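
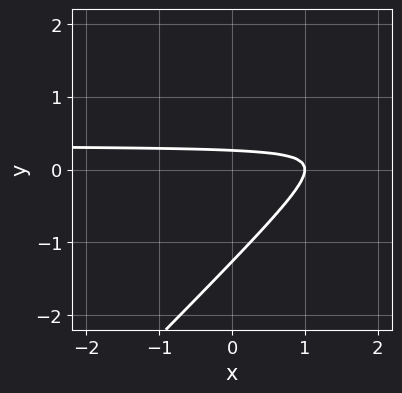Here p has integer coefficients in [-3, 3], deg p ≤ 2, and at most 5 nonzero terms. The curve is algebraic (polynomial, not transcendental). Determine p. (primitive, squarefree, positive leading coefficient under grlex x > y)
3*x*y - 3*y^2 - x - 3*y + 1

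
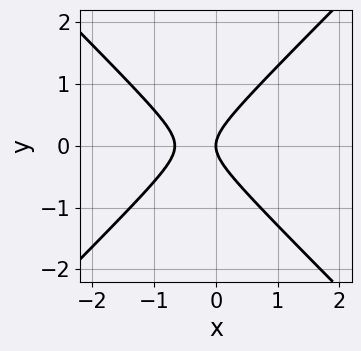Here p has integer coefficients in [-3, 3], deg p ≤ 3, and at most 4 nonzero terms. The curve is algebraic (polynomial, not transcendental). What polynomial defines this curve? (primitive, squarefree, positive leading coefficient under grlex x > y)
1. Degree: no degree-1 curve has this shape, so deg p = 2.
2. Symmetries: the y ↦ −y reflection is a symmetry, so y appears only in even powers.
3. Reading off the gridlines: one y-axis crossing is at y = 0; it meets the x-axis at x = 0 (among the integer gridlines).
4. These observations pin down the coefficients.

3*x^2 - 3*y^2 + 2*x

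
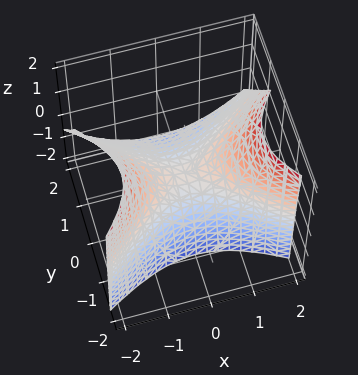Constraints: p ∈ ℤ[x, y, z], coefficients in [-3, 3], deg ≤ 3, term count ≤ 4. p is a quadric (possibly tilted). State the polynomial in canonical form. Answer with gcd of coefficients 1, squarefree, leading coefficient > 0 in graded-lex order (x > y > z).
2*x^2 - 3*y^2 - 2*y*z - 3*z

(a) deg p = 2. A generic line meets the surface in up to 2 points.
(b) From the axis intercepts and sections: it meets the x-axis at x = 0 (among the integer gridlines); it crosses the y-axis at the gridline y = 0.
(c) The integer polynomial consistent with all of this is the stated p.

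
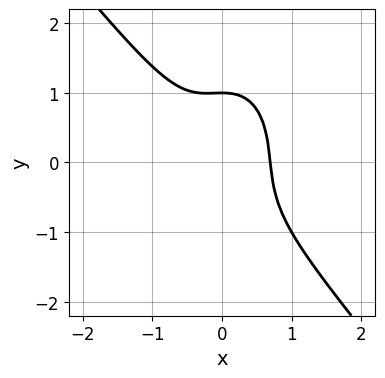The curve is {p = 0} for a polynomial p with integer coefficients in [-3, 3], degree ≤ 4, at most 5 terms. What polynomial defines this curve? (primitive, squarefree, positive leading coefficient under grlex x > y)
First, the degree is 3 — a generic line meets the curve in up to 3 points.
Then, checking where it meets the axes: it meets the y-axis at y = 1 (among the integer gridlines).
Finally, putting this together gives p.

3*x^3 + x^2*y + y^3 - 1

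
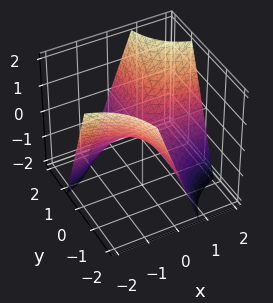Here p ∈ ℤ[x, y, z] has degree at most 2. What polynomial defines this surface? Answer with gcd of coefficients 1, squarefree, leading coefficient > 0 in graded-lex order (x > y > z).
4*x*y - 3*z

1. Degree: the shape is more complex than any degree-1 surface, so deg p = 2.
2. Observable constraints: the visible x-axis segment lies entirely on the surface; the visible y-axis segment lies entirely on the surface; it meets the z-axis at z = 0 (among the integer gridlines).
3. Solving for integer coefficients yields p as stated.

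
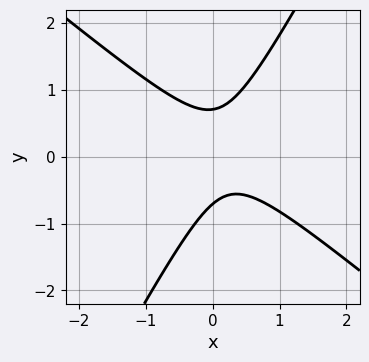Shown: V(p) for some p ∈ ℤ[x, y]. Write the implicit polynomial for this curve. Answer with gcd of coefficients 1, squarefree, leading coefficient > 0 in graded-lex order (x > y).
First, degree: no degree-1 curve has this shape, so deg p = 2.
Then, from the visible intercepts: the curve avoids every integer x-axis point in the box.
Finally, assembling these constraints gives the stated polynomial.

3*x^2 + 2*x*y - 2*y^2 - x + 1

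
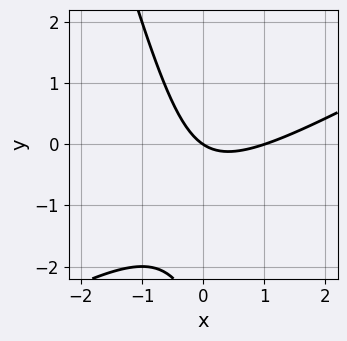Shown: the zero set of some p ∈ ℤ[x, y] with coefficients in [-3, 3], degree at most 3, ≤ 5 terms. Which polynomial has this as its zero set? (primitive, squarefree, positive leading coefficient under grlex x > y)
2*x^2 - 3*x*y - y^2 - 2*x - 3*y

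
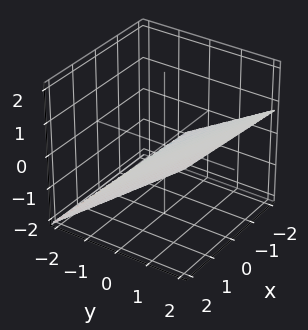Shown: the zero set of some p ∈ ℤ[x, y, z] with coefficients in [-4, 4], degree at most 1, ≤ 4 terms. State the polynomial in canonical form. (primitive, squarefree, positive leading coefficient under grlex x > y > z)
x + 3*y - 3*z - 2

First, deg p = 1. Every cross-section is a straight line — this is a plane.
Then, observable constraints: it crosses the x-axis at the gridline x = 2.
Finally, putting this together gives p.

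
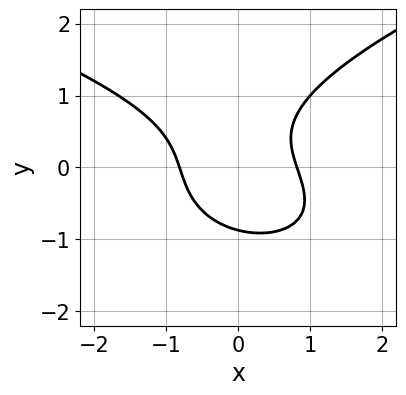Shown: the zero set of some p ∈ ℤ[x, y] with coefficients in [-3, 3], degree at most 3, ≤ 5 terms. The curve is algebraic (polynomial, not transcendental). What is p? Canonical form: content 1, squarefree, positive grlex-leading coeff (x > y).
1. The degree is 3 — a generic line meets the curve in up to 3 points.
2. The integer polynomial consistent with all of this is the stated p.

3*y^3 - 3*x^2 - 2*x*y + 2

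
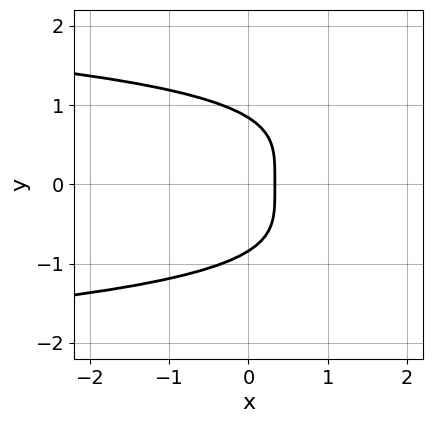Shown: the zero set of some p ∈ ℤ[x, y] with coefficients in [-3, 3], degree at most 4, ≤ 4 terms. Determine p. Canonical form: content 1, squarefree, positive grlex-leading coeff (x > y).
The degree is 4 — no degree-3 curve has this shape.
Symmetries: mirror symmetry y ↦ −y ⇒ only even powers of y.
These observations pin down the coefficients.

2*y^4 + 3*x - 1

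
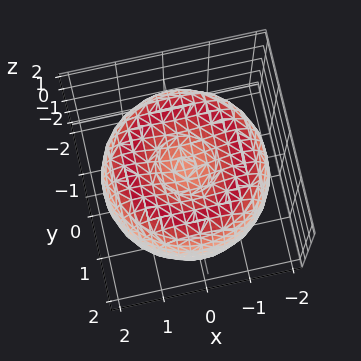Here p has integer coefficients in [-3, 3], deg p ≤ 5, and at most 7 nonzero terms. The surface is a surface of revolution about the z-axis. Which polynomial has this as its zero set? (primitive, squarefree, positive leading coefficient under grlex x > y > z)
x^4 + 2*x^2*y^2 + y^4 - 3*x^2 - 3*y^2 + 2*z^2 - 1

1. deg p = 4. A generic line meets the surface in up to 4 points.
2. Symmetry: the z-axis is an axis of rotation, so x and y enter only as x² + y².
3. From the axis intercepts and sections: a circular section at z = 0 has radius between 1 and 2.
4. Matching integer coefficients to the picture gives p.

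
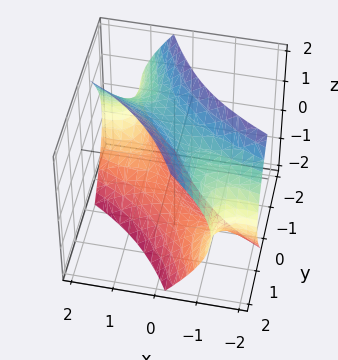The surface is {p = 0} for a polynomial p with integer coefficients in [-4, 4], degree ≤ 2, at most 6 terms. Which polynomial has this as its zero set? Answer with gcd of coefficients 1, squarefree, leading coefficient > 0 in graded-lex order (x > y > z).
1. deg p = 2.
2. Checking where it meets the axes: the surface avoids every integer y-axis point in the box; it misses every integer gridline on the x-axis.
3. Fitting integer coefficients to these (and the overall shape) gives p.

x^2 + 3*x*y + y^2 - z^2 + 2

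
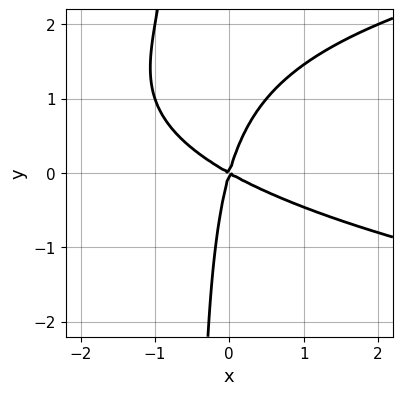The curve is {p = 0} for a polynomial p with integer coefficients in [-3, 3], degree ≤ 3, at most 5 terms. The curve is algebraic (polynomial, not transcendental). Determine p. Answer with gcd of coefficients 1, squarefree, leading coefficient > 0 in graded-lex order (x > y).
2*x*y^2 - 2*x^2 - 3*x*y + y^2

1. deg p = 3.
2. From the visible intercepts: one y-axis crossing is at y = 0; it crosses the x-axis at the gridline x = 0.
3. The integer polynomial consistent with all of this is the stated p.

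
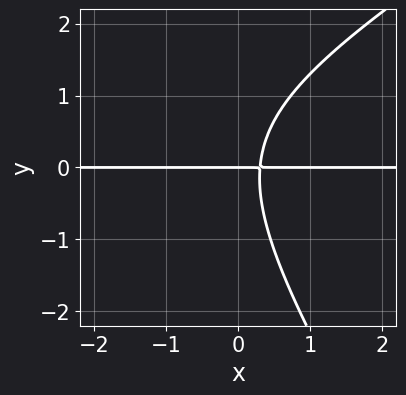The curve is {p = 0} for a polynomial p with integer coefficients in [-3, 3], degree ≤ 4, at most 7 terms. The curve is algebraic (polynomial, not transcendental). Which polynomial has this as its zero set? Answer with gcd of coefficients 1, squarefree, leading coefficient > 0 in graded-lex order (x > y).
The degree is 3 — no degree-2 curve has this shape.
Checking where it meets the axes: every point of the x-axis in the box is on the curve; it crosses the y-axis at the gridline y = 0.
Together with the visible shape, these determine p as stated.

x^2*y - x*y^2 - y^3 + 3*x*y - y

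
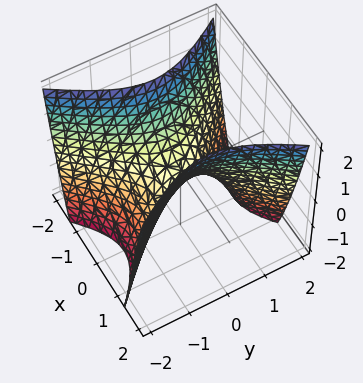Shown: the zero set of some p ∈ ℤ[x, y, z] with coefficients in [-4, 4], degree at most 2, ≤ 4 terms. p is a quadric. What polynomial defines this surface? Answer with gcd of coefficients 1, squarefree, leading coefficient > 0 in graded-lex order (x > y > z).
(a) Degree: a saddle surface; a quadric, so deg p = 2.
(b) Symmetries: it's symmetric under x → −x, forcing even powers of x; mirror symmetry y ↦ −y ⇒ only even powers of y.
(c) Reading off the gridlines: it crosses the x-axis at the gridline x = 0; one z-axis crossing is at z = 0; it meets the y-axis at y = 0 (among the integer gridlines).
(d) Assembling these constraints gives the stated polynomial.

3*x^2 - 2*y^2 - 2*z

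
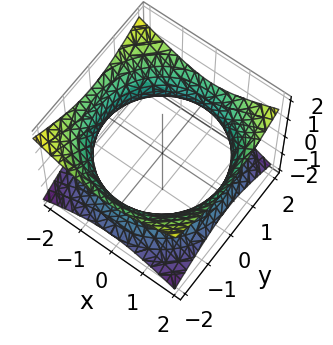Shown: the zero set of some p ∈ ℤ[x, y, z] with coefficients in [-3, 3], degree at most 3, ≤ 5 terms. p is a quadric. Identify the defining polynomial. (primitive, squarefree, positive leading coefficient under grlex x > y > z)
deg p = 2.
Symmetries: the z ↦ −z reflection is a symmetry, so z appears only in even powers; every cross-section ⟂ z is a circle, so x, y appear only via x² + y².
Checking where it meets the axes: no z-intercept at any integer in the box; a circular section at z = 0 has radius between 1 and 2.
These observations pin down the coefficients.

x^2 + y^2 - 2*z^2 - 3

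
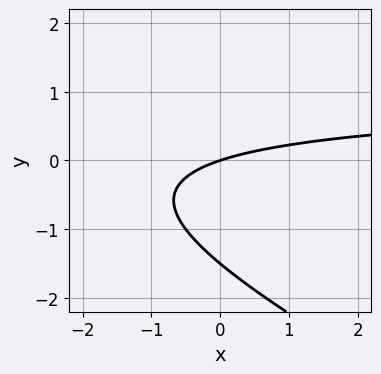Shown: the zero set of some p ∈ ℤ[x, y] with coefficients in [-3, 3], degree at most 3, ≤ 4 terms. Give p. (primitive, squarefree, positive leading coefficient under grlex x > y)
x*y + 2*y^2 - x + 3*y

deg p = 2.
From the axis intercepts and sections: it meets the y-axis at y = 0 (among the integer gridlines); one x-axis crossing is at x = 0.
Putting this together gives p.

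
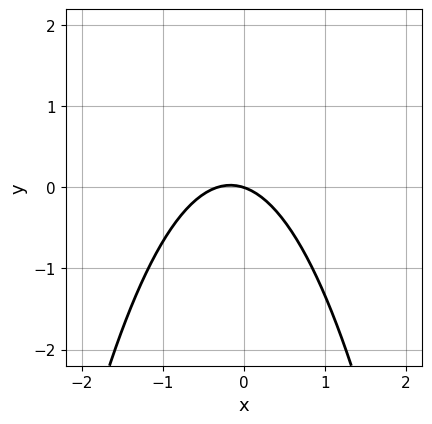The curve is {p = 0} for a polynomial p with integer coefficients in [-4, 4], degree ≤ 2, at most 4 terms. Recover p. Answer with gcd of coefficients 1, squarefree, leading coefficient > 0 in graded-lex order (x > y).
3*x^2 + x + 3*y

(a) Degree: a generic line meets the curve in up to 2 points, so deg p = 2.
(b) Against the integer gridlines: it crosses the y-axis at the gridline y = 0; it crosses the x-axis at the gridline x = 0.
(c) Matching integer coefficients to the picture gives p.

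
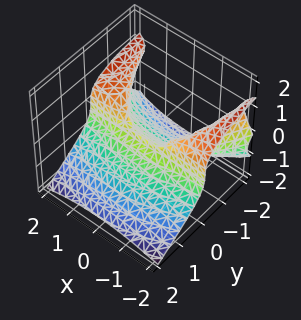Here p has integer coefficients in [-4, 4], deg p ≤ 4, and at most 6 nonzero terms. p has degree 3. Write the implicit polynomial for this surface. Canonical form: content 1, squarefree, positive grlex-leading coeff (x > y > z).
x^2*y - y^2*z + 3*z^3 + 2*y^2

First, the degree is 3 — the shape is more complex than any degree-2 surface.
Then, from the axis intercepts and sections: one y-axis crossing is at y = 0; the visible x-axis segment lies entirely on the surface.
Finally, fitting integer coefficients to these (and the overall shape) gives p.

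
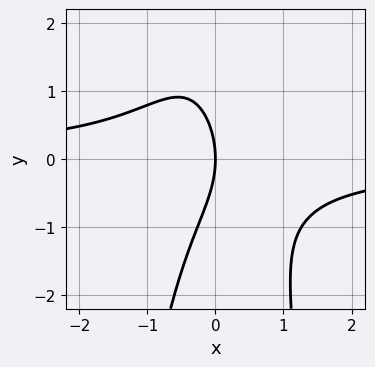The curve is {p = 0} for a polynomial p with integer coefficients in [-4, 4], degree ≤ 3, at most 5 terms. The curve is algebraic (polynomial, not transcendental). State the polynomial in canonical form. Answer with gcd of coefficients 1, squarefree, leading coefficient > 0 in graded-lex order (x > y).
1. Degree: no degree-2 curve has this shape, so deg p = 3.
2. From the visible intercepts: it meets the y-axis at y = 0 (among the integer gridlines); it crosses the x-axis at the gridline x = 0.
3. Assembling these constraints gives the stated polynomial.

3*x^2*y + y^2 + 3*x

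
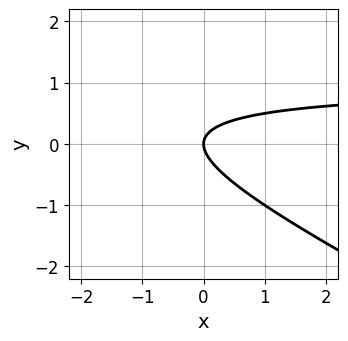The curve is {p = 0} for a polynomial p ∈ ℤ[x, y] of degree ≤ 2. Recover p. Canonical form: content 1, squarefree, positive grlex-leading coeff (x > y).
x*y + 2*y^2 - x

First, the degree is 2 — a generic line meets the curve in up to 2 points.
Then, from the visible intercepts: it meets the x-axis at x = 0 (among the integer gridlines); one y-axis crossing is at y = 0.
Finally, solving for integer coefficients yields p as stated.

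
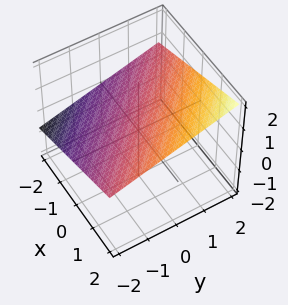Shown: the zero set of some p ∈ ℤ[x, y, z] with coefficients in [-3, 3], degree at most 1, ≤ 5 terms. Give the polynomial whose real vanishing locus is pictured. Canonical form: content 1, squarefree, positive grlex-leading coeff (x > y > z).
(a) Degree: the surface is flat (a plane), so deg p = 1.
(b) Reading off the gridlines: it meets the x-axis at x = -2 (among the integer gridlines); it crosses the y-axis at the gridline y = -2.
(c) Matching integer coefficients to the picture gives p.

x + y - 3*z + 2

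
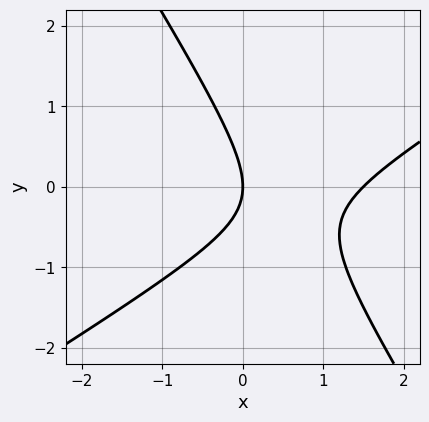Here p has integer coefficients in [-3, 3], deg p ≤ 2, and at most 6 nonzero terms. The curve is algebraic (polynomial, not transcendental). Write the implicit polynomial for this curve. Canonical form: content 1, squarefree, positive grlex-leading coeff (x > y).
2*x^2 - 2*x*y - 2*y^2 - 3*x

(a) Degree: no degree-1 curve has this shape, so deg p = 2.
(b) Observable constraints: it crosses the y-axis at the gridline y = 0; it crosses the x-axis at the gridline x = 0.
(c) These observations pin down the coefficients.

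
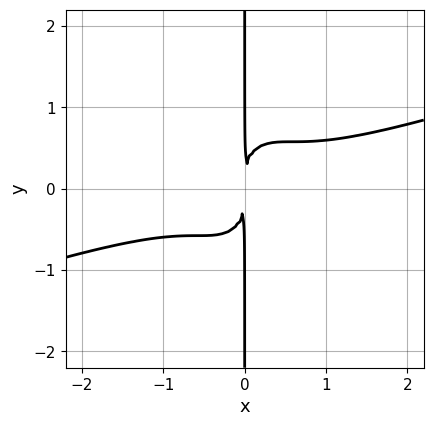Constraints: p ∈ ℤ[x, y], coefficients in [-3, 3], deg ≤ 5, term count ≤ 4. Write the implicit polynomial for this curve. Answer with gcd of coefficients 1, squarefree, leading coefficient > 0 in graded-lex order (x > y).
x^4 - 3*x^3*y - x*y^3 + x^2

1. The degree is 4 — no degree-3 curve has this shape.
2. Reading off the gridlines: every point of the y-axis in the box is on the curve.
3. Matching integer coefficients to the picture gives p.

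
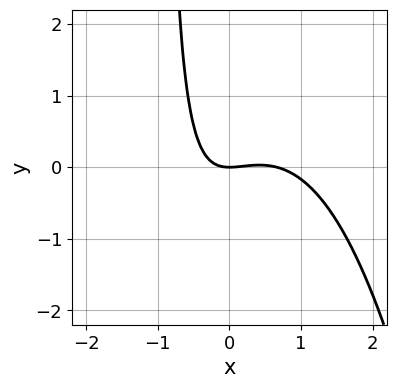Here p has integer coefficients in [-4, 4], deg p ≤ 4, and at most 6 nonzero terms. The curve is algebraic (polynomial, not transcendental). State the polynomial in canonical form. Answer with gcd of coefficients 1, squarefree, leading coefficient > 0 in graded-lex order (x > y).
(a) deg p = 3.
(b) Reading off the gridlines: it crosses the x-axis at the gridline x = 0; it crosses the y-axis at the gridline y = 0.
(c) The integer polynomial consistent with all of this is the stated p.

3*x^3 - 2*x^2 + 3*x*y + 3*y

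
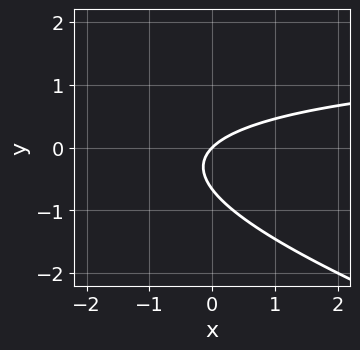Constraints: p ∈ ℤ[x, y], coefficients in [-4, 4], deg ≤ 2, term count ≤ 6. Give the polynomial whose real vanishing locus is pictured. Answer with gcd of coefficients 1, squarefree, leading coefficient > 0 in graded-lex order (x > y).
x*y + 3*y^2 - 2*x + 2*y

1. Degree: no degree-1 curve has this shape, so deg p = 2.
2. Observable constraints: it crosses the y-axis at the gridline y = 0; it crosses the x-axis at the gridline x = 0.
3. The integer polynomial consistent with all of this is the stated p.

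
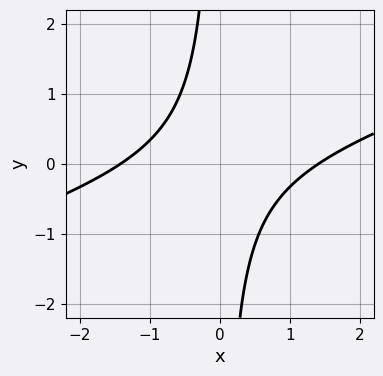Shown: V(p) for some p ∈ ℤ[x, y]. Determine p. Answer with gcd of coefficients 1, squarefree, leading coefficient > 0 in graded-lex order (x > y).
First, the degree is 2 — the shape is more complex than any degree-1 curve.
Next, checking where it meets the axes: the curve avoids every integer y-axis point in the box.
Finally, matching integer coefficients to the picture gives p.

x^2 - 3*x*y - 2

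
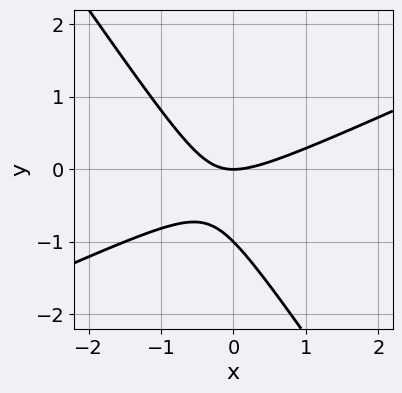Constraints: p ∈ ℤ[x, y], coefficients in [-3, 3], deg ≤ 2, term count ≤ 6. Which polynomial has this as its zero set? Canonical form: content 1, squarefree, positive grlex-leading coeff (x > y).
First, degree: no degree-1 curve has this shape, so deg p = 2.
Then, reading off the gridlines: one x-axis crossing is at x = 0; the y-axis gridline crossings are at y ∈ {-1, 0}.
Finally, these observations pin down the coefficients.

2*x^2 - 3*x*y - 3*y^2 - 3*y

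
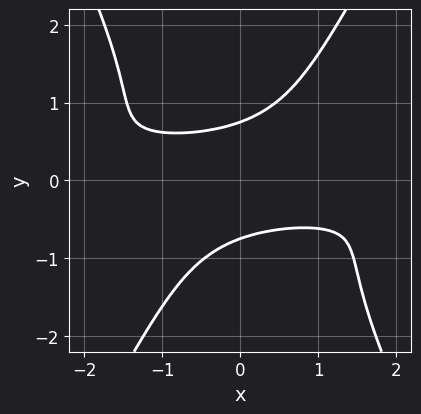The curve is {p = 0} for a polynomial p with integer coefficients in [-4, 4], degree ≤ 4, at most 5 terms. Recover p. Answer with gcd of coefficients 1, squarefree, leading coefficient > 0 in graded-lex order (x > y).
3*x^2*y^2 - y^4 + 3*x*y - 3*y^2 + 2

First, degree: the shape is more complex than any degree-3 curve, so deg p = 4.
Then, against the integer gridlines: no x-intercept at any integer in the box.
Finally, fitting integer coefficients to these (and the overall shape) gives p.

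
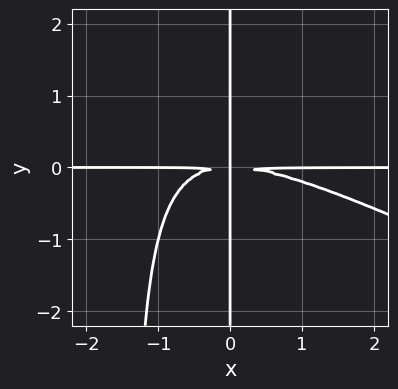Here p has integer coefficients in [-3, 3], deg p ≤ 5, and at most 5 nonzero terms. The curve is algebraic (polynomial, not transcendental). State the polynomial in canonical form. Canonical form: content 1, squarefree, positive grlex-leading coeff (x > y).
x^3*y + 2*x^2*y^2 + 3*x*y^2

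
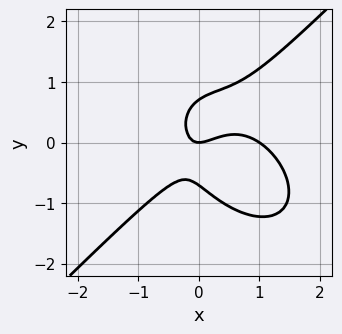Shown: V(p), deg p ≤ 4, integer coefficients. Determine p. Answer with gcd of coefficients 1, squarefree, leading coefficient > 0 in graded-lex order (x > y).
2*x^3 - 2*y^3 - 2*x^2 + 2*x*y + y

The degree is 3 — no degree-2 curve has this shape.
Checking where it meets the axes: the x-axis gridline crossings are at x ∈ {0, 1}; one y-axis crossing is at y = 0.
These observations pin down the coefficients.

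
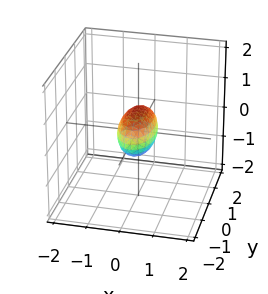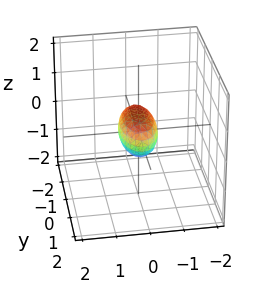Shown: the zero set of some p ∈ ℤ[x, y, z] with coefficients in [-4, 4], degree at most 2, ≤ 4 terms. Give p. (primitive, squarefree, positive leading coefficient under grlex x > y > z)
1. The degree is 2 — a closed, bounded, convex surface; a quadric.
2. Symmetries: mirror symmetry y ↦ −y ⇒ only even powers of y; it's symmetric under z → −z, forcing even powers of z; it's symmetric under x → −x, forcing even powers of x.
3. From the axis intercepts and sections: among the integer gridlines, it crosses the y-axis at y ∈ {-1, 1}.
4. The integer polynomial consistent with all of this is the stated p.

3*x^2 + y^2 + 2*z^2 - 1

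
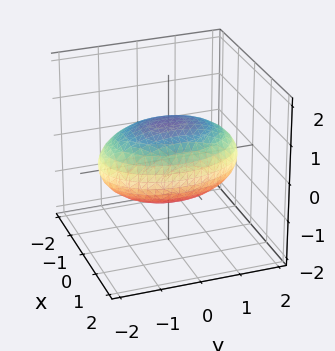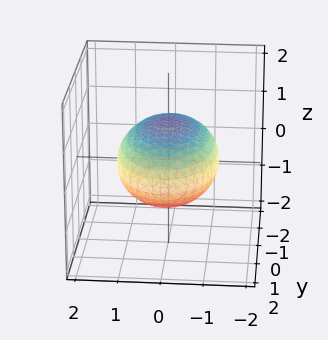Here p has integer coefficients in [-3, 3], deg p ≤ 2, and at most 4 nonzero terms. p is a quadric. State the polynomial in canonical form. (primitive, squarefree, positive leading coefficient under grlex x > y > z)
2*x^2 + y^2 + 3*z^2 - 3

Degree: bounded and convex; a quadric, so deg p = 2.
Symmetries: it's symmetric under y → −y, forcing even powers of y; mirror symmetry x ↦ −x ⇒ only even powers of x; the z ↦ −z reflection is a symmetry, so z appears only in even powers.
Reading off the gridlines: the z-axis gridline crossings are at z ∈ {-1, 1}.
The integer polynomial consistent with all of this is the stated p.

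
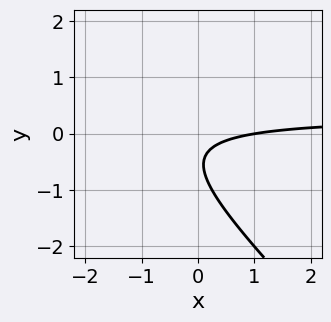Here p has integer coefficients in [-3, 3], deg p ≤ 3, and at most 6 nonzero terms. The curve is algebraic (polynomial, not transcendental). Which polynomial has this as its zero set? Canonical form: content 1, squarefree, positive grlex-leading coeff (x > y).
(a) The degree is 2 — no degree-1 curve has this shape.
(b) From the visible intercepts: no y-intercept at any integer in the box; it crosses the x-axis at the gridline x = 1.
(c) Solving for integer coefficients yields p as stated.

3*x*y + 3*y^2 - x + 3*y + 1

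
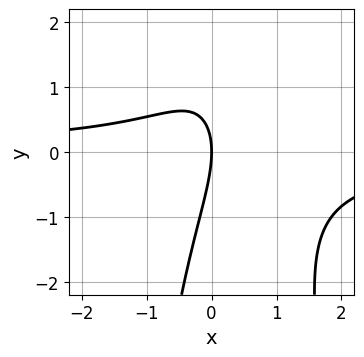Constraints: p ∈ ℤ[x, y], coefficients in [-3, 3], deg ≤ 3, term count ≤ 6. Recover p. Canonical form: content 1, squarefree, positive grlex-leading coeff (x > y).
3*x^2*y - 2*x*y + y^2 + 3*x

First, deg p = 3.
Then, checking where it meets the axes: it crosses the y-axis at the gridline y = 0; it meets the x-axis at x = 0 (among the integer gridlines).
Finally, assembling these constraints gives the stated polynomial.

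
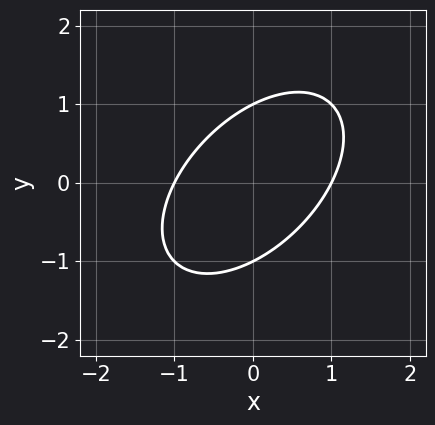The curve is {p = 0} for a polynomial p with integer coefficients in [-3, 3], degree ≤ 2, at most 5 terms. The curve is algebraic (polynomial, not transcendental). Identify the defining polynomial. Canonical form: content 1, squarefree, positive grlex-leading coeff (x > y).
x^2 - x*y + y^2 - 1

1. The degree is 2 — no degree-1 curve has this shape.
2. Reading off the gridlines: the y-axis gridline crossings are at y ∈ {-1, 1}; among the integer gridlines, it crosses the x-axis at x ∈ {-1, 1}.
3. Solving for integer coefficients yields p as stated.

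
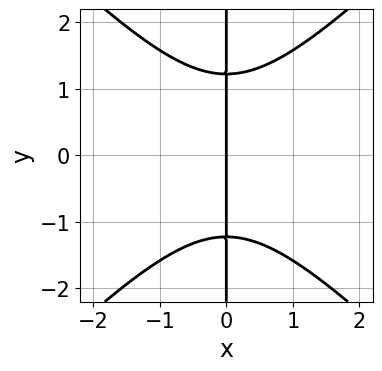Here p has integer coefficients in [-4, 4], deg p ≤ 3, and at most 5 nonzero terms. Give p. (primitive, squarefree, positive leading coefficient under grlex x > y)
2*x^3 - 2*x*y^2 + 3*x

(a) deg p = 3. A generic line meets the curve in up to 3 points.
(b) Symmetries: it's symmetric under y → −y, forcing even powers of y.
(c) From the axis intercepts and sections: it crosses the x-axis at the gridline x = 0; the visible y-axis segment lies entirely on the curve.
(d) Solving for integer coefficients yields p as stated.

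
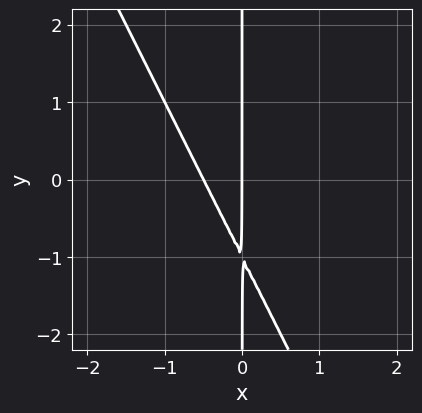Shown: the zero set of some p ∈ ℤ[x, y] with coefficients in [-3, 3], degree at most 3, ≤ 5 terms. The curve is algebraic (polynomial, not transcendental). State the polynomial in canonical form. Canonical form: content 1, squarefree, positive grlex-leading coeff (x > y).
2*x^2 + x*y + x

Degree: the shape is more complex than any degree-1 curve, so deg p = 2.
From the visible intercepts: every point of the y-axis in the box is on the curve; it crosses the x-axis at the gridline x = 0.
Solving for integer coefficients yields p as stated.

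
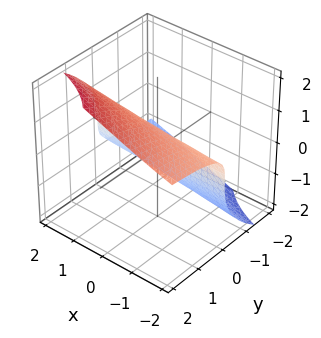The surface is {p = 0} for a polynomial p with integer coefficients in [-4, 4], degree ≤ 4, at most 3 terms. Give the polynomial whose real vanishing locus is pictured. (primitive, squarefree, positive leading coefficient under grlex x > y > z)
x*y*z - z^3 + 3*y

First, the degree is 3 — a generic line meets the surface in up to 3 points.
Next, reading off the gridlines: it meets the z-axis at z = 0 (among the integer gridlines); the visible x-axis segment lies entirely on the surface; it meets the y-axis at y = 0 (among the integer gridlines).
Finally, the integer polynomial consistent with all of this is the stated p.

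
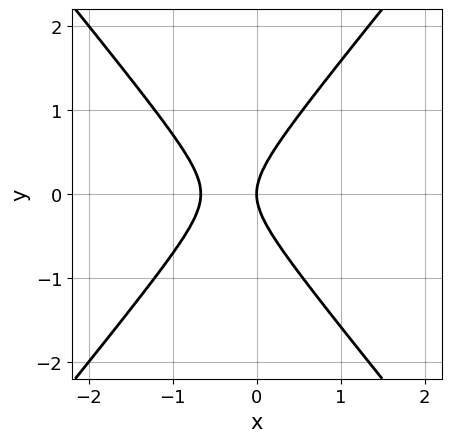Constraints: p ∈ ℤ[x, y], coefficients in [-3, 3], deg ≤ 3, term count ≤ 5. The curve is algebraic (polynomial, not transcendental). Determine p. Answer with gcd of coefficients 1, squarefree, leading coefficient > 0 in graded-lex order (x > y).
3*x^2 - 2*y^2 + 2*x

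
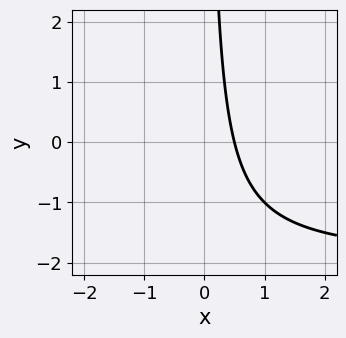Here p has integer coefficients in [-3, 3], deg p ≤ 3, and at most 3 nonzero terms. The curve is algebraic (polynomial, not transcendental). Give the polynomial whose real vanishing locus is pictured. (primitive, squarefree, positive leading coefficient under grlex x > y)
First, the degree is 2 — the shape is more complex than any degree-1 curve.
Next, checking where it meets the axes: it misses every integer gridline on the y-axis.
Finally, putting this together gives p.

x*y + 2*x - 1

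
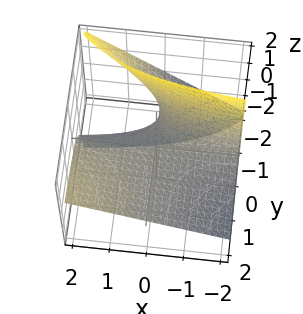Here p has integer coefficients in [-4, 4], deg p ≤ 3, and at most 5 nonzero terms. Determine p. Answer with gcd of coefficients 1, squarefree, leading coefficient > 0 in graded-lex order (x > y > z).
x*y - 2*y*z - 2*z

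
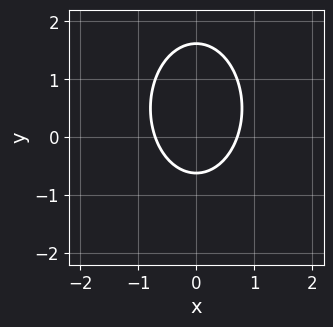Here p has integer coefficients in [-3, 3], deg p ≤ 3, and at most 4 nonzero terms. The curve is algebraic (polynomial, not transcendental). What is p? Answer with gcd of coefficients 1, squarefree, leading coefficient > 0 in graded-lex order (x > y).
2*x^2 + y^2 - y - 1

deg p = 2. The shape is more complex than any degree-1 curve.
Symmetries: mirror symmetry x ↦ −x ⇒ only even powers of x.
Assembling these constraints gives the stated polynomial.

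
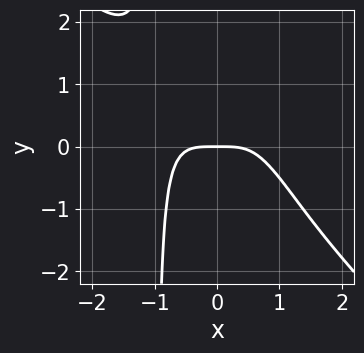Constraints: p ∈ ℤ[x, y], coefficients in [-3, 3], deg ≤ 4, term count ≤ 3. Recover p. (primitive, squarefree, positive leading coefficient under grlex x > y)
First, deg p = 4. No degree-3 curve has this shape.
Next, observable constraints: it crosses the y-axis at the gridline y = 0; one x-axis crossing is at x = 0.
Finally, fitting integer coefficients to these (and the overall shape) gives p.

x^4 + x^3*y + y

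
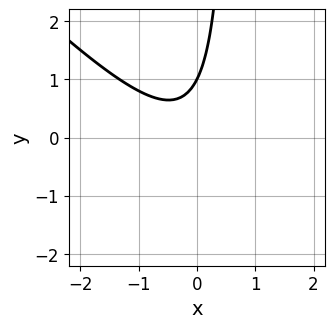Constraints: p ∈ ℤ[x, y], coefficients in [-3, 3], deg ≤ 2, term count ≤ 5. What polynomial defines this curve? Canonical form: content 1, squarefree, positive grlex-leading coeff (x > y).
3*x^2 + 3*x*y + x - 2*y + 2

(a) Degree: no degree-1 curve has this shape, so deg p = 2.
(b) Checking where it meets the axes: it crosses the y-axis at the gridline y = 1; it misses every integer gridline on the x-axis.
(c) Assembling these constraints gives the stated polynomial.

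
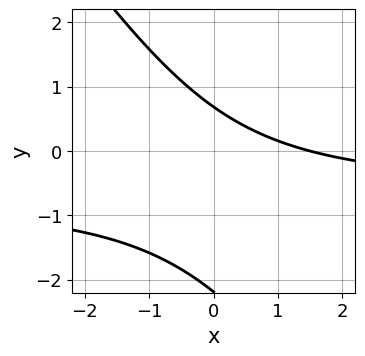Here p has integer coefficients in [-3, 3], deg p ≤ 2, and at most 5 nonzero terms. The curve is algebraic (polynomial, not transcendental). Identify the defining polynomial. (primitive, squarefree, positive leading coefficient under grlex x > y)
The degree is 2 — a generic line meets the curve in up to 2 points.
Matching integer coefficients to the picture gives p.

3*x*y + 2*y^2 + 2*x + 3*y - 3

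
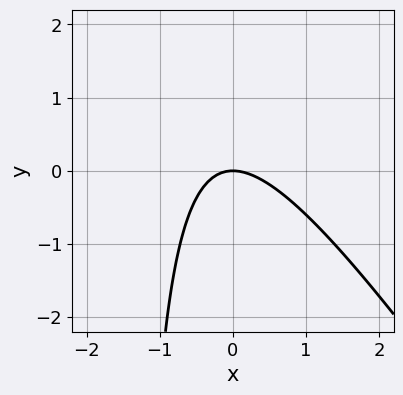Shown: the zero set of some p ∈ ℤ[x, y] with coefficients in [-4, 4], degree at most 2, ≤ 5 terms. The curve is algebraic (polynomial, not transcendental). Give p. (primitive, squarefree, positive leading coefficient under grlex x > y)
3*x^2 + 2*x*y + 3*y

deg p = 2.
Against the integer gridlines: one y-axis crossing is at y = 0; it meets the x-axis at x = 0 (among the integer gridlines).
Fitting integer coefficients to these (and the overall shape) gives p.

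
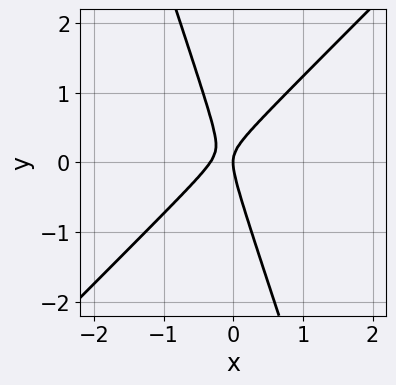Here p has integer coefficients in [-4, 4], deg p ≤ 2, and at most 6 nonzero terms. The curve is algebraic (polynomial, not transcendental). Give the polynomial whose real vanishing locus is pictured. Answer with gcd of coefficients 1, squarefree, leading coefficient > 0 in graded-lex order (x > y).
3*x^2 - 2*x*y - y^2 + x

1. Degree: no degree-1 curve has this shape, so deg p = 2.
2. Against the integer gridlines: one y-axis crossing is at y = 0; it meets the x-axis at x = 0 (among the integer gridlines).
3. Assembling these constraints gives the stated polynomial.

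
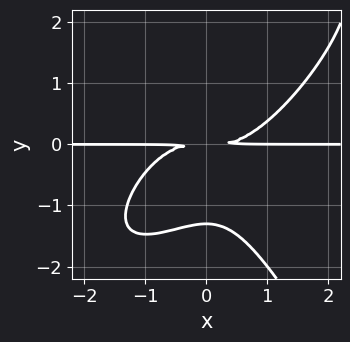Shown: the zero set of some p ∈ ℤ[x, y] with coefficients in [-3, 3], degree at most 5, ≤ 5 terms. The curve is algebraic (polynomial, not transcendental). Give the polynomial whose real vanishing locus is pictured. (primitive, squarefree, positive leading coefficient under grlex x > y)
2*x^3*y - 2*x^2*y^2 + y^4 - y^3 - 3*y^2

(a) The degree is 4 — no degree-3 curve has this shape.
(b) Against the integer gridlines: the visible x-axis segment lies entirely on the curve.
(c) Matching integer coefficients to the picture gives p.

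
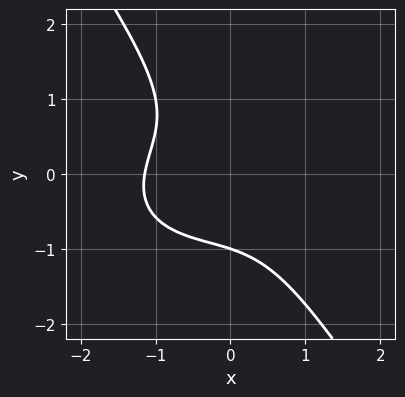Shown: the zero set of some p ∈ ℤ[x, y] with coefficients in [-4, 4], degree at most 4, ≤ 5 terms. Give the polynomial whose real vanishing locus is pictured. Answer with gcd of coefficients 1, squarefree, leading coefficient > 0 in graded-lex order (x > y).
2*x^3 - x^2*y + 3*x*y^2 + 3*y^3 + 3

First, deg p = 3. A generic line meets the curve in up to 3 points.
Next, observable constraints: it crosses the y-axis at the gridline y = -1.
Finally, solving for integer coefficients yields p as stated.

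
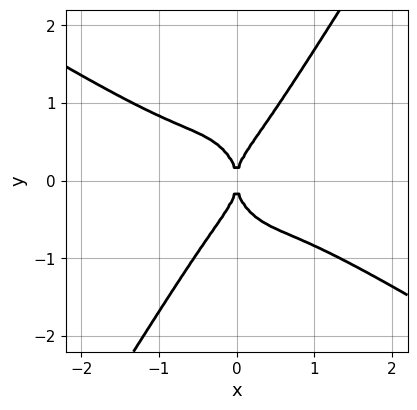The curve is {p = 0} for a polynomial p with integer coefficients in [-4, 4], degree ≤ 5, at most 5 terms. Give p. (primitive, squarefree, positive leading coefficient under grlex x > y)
2*x^4 + 3*x^3*y - y^4 + x^2

The degree is 4 — no degree-3 curve has this shape.
Observable constraints: one x-axis crossing is at x = 0; it meets the y-axis at y = 0 (among the integer gridlines).
Together with the visible shape, these determine p as stated.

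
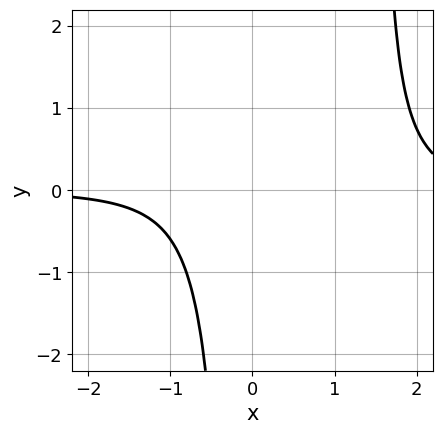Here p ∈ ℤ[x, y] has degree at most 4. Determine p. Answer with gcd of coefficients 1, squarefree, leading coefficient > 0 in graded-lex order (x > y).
2*x^3*y - 3*x^2*y - 3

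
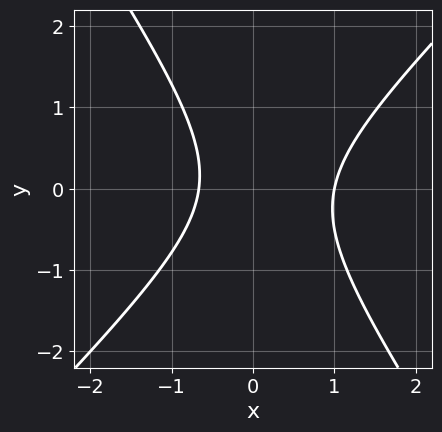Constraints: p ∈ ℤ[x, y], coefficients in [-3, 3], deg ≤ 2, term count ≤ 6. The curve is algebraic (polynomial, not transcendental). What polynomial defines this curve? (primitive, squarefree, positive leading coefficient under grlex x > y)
The degree is 2 — the shape is more complex than any degree-1 curve.
From the axis intercepts and sections: it misses every integer gridline on the y-axis; it meets the x-axis at x = 1 (among the integer gridlines).
Together with the visible shape, these determine p as stated.

3*x^2 - x*y - 2*y^2 - x - 2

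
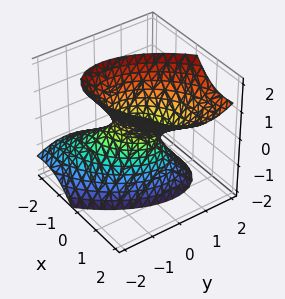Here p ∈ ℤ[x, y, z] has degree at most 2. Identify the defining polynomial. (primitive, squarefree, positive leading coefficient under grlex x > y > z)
First, degree: a generic line meets the surface in up to 2 points, so deg p = 2.
Then, reading off the gridlines: no z-intercept at any integer in the box.
Finally, solving for integer coefficients yields p as stated.

3*x^2 - 3*x*y - 3*x*z + 3*y^2 - 2*z^2 - 1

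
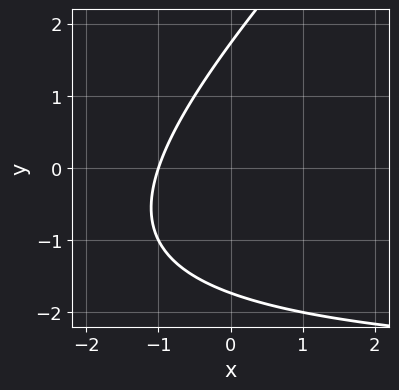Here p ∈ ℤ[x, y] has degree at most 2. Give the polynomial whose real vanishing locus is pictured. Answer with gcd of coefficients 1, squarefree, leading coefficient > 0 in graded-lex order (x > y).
First, the degree is 2 — the shape is more complex than any degree-1 curve.
Then, against the integer gridlines: it meets the x-axis at x = -1 (among the integer gridlines).
Finally, together with the visible shape, these determine p as stated.

x*y - y^2 + 3*x + 3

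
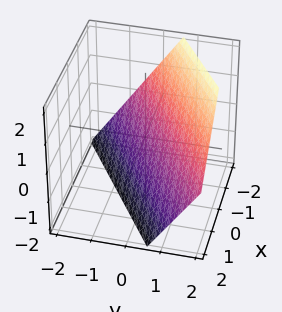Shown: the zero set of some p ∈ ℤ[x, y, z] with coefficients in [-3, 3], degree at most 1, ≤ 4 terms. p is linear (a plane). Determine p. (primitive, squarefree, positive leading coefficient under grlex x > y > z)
(a) Degree: every cross-section is a straight line — this is a plane, so deg p = 1.
(b) Against the integer gridlines: it meets the x-axis at x = -1 (among the integer gridlines); one z-axis crossing is at z = -1.
(c) Together with the visible shape, these determine p as stated.

2*x - 3*y + 2*z + 2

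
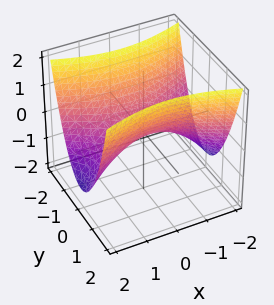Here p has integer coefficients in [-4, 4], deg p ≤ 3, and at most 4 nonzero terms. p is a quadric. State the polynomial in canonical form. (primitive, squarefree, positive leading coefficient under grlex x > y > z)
First, deg p = 2. A saddle surface; a quadric.
Next, symmetries: mirror symmetry x ↦ −x ⇒ only even powers of x; the y ↦ −y reflection is a symmetry, so y appears only in even powers.
Next, reading off the gridlines: it meets the z-axis at z = 0 (among the integer gridlines); one y-axis crossing is at y = 0; it meets the x-axis at x = 0 (among the integer gridlines).
Finally, these observations pin down the coefficients.

x^2 - 3*y^2 + 3*z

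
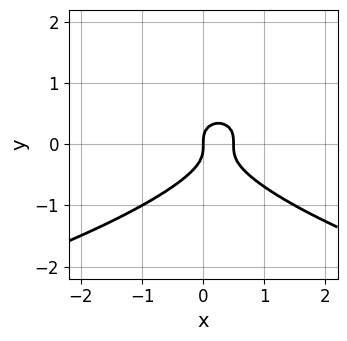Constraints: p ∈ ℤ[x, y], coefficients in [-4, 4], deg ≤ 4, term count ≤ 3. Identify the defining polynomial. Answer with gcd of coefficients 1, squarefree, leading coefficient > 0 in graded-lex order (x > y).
3*y^3 + 2*x^2 - x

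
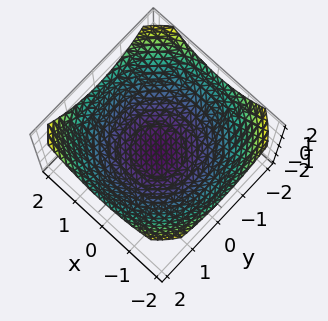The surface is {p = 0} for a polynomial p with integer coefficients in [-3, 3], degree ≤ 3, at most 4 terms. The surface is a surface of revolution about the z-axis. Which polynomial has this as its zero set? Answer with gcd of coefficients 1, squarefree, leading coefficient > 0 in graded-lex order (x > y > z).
x^2 + y^2 - 3*z - 1

1. The degree is 2 — no degree-1 surface has this shape.
2. Symmetries: rotational symmetry about the z-axis ⇒ p depends on x, y only through x² + y².
3. Against the integer gridlines: the y-axis gridline crossings are at y ∈ {-1, 1}; the x-axis gridline crossings are at x ∈ {-1, 1}; a circular section at z = 0 has radius exactly 1.
4. Assembling these constraints gives the stated polynomial.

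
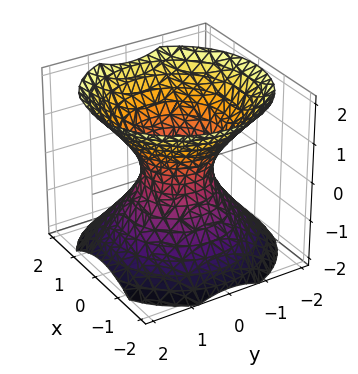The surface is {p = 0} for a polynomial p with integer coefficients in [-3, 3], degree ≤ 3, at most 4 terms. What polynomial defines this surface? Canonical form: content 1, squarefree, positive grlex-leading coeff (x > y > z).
3*x^2 + 3*y^2 - 3*z^2 - 2

First, the degree is 2 — an hourglass — one-sheet hyperboloid; a quadric.
Next, symmetries: the z ↦ −z reflection is a symmetry, so z appears only in even powers; rotational symmetry about the z-axis ⇒ p depends on x, y only through x² + y².
Then, observable constraints: the surface avoids every integer z-axis point in the box; a circular section at z = 1 has radius between 1 and 2.
Finally, the integer polynomial consistent with all of this is the stated p.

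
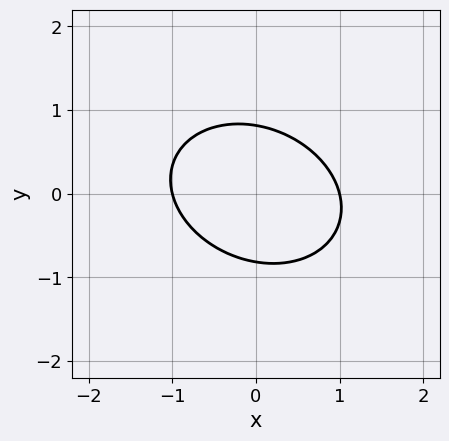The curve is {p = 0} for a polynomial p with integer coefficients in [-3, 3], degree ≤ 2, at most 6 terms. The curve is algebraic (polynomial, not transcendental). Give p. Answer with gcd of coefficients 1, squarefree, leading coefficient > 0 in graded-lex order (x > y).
deg p = 2.
Reading off the gridlines: among the integer gridlines, it crosses the x-axis at x ∈ {-1, 1}.
Assembling these constraints gives the stated polynomial.

2*x^2 + x*y + 3*y^2 - 2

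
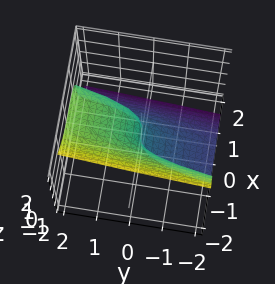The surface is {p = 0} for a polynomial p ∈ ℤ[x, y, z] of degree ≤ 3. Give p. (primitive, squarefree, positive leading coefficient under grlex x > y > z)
First, deg p = 3.
Next, from the visible intercepts: it meets the z-axis at z = 0 (among the integer gridlines); one x-axis crossing is at x = 0.
Finally, the integer polynomial consistent with all of this is the stated p.

2*x^3 + z^3 - y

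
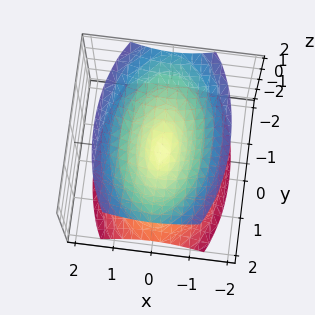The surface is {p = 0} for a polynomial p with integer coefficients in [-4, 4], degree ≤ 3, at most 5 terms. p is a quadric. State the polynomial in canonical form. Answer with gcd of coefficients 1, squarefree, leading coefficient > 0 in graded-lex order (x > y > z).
3*x^2 + y^2 - 2*z^2

1. I count 2 distinct pieces. They look like related sheets of one shape, so recover p as a whole.
2. Degree: two nappes meeting at a single point; a quadric, so deg p = 2.
3. Symmetries: it's symmetric under x → −x, forcing even powers of x; the y ↦ −y reflection is a symmetry, so y appears only in even powers; the z ↦ −z reflection is a symmetry, so z appears only in even powers.
4. From the visible intercepts: one y-axis crossing is at y = 0; it meets the z-axis at z = 0 (among the integer gridlines); it crosses the x-axis at the gridline x = 0.
5. These observations pin down the coefficients.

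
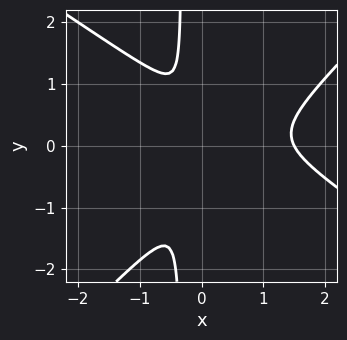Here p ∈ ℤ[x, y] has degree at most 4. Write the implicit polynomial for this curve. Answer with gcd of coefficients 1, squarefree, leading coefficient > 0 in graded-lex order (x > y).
1. Degree: the shape is more complex than any degree-2 curve, so deg p = 3.
2. Putting this together gives p.

2*x^3 + x^2*y - 3*x*y^2 - 3*x^2 - y^2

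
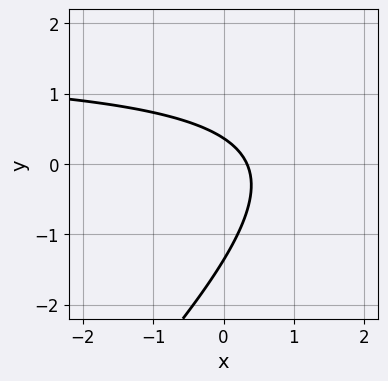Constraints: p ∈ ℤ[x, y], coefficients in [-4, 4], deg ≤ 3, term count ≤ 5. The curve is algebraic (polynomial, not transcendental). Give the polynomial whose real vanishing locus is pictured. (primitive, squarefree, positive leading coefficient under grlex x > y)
1. The degree is 2 — the shape is more complex than any degree-1 curve.
2. Matching integer coefficients to the picture gives p.

2*x*y - 2*y^2 - 3*x - 2*y + 1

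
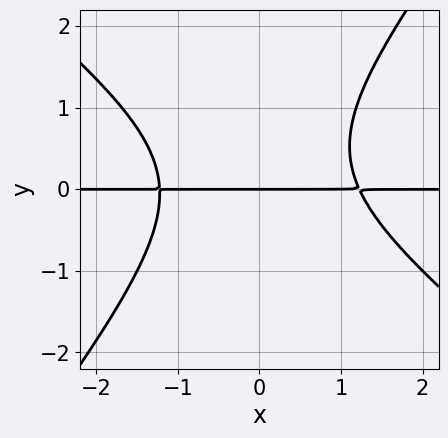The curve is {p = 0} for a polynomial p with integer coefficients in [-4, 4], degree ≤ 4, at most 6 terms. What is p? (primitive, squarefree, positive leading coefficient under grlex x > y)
2*x^2*y + x*y^2 - 2*y^3 + y^2 - 3*y

(a) deg p = 3. A generic line meets the curve in up to 3 points.
(b) Reading off the gridlines: the visible x-axis segment lies entirely on the curve; it crosses the y-axis at the gridline y = 0.
(c) Solving for integer coefficients yields p as stated.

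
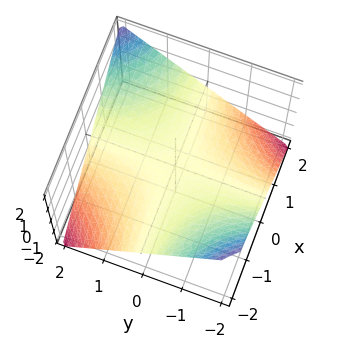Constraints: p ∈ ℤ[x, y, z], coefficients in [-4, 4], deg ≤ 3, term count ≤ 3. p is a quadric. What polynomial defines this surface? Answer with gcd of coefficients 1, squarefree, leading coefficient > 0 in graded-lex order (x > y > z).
x*y - 2*z

(a) deg p = 2. A hyperbolic paraboloid; a quadric.
(b) Checking where it meets the axes: it crosses the z-axis at the gridline z = 0; the visible x-axis segment lies entirely on the surface.
(c) Fitting integer coefficients to these (and the overall shape) gives p. Check: (0, 2, 0) on the y-axis lies on the surface, and p(0, 2, 0) = 0. ✓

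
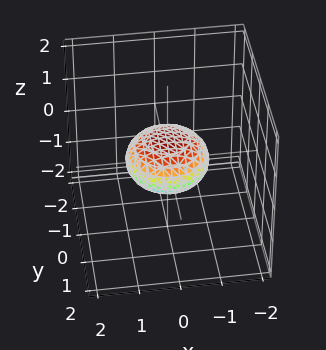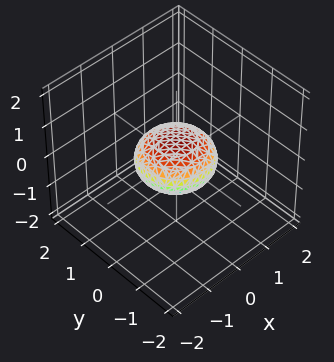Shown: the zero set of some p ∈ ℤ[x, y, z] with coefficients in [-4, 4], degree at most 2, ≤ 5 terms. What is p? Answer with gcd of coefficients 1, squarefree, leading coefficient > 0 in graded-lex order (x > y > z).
First, the degree is 2 — bounded and convex; a quadric.
Then, symmetries: mirror symmetry z ↦ −z ⇒ only even powers of z; rotational symmetry about the z-axis ⇒ p depends on x, y only through x² + y².
Next, from the visible intercepts: a circular section at z = 0 has radius exactly 1; among the integer gridlines, it crosses the x-axis at x ∈ {-1, 1}.
Finally, solving for integer coefficients yields p as stated. Check: (0, -1, 0) on the y-axis lies on the surface, and p(0, -1, 0) = 0. ✓

x^2 + y^2 + 2*z^2 - 1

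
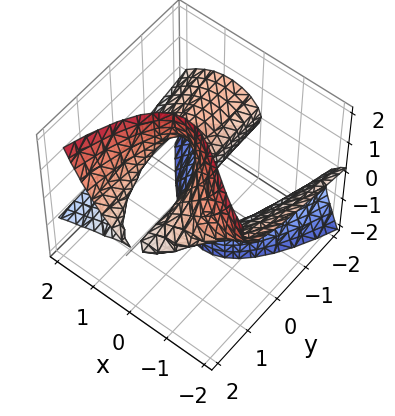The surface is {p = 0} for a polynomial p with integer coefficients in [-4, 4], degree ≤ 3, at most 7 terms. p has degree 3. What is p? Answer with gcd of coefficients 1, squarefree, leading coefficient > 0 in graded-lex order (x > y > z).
x^3 + 2*x^2*z - 2*y*z^2 + x*y - 2*x

deg p = 3. The shape is more complex than any degree-2 surface.
Against the integer gridlines: every point of the y-axis in the box is on the surface; every point of the z-axis in the box is on the surface; it crosses the x-axis at the gridline x = 0.
Assembling these constraints gives the stated polynomial.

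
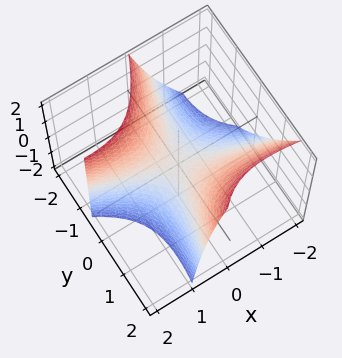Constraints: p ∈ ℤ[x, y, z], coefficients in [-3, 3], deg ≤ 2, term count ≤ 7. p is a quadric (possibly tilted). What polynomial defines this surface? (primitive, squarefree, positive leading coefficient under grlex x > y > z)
x^2 + 3*x*y - x*z - y^2 + 2*z

First, degree: no degree-1 surface has this shape, so deg p = 2.
Then, from the visible intercepts: one z-axis crossing is at z = 0; one y-axis crossing is at y = 0.
Finally, assembling these constraints gives the stated polynomial.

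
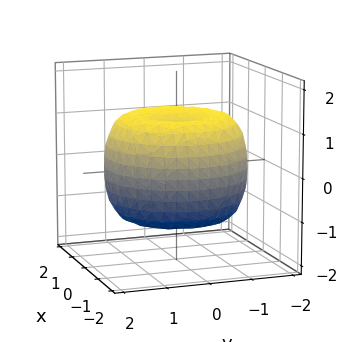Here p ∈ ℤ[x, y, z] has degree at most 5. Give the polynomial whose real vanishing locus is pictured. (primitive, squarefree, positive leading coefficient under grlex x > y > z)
x^4 + 2*x^2*y^2 + y^4 - 2*x^2 - 2*y^2 + 2*z^2 - 2

(a) deg p = 4. No degree-3 surface has this shape.
(b) Symmetries: rotational symmetry about the z-axis ⇒ p depends on x, y only through x² + y².
(c) Reading off the gridlines: among the integer gridlines, it crosses the z-axis at z ∈ {-1, 1}; a circular section at z = 1 has radius between 1 and 2.
(d) Together with the visible shape, these determine p as stated.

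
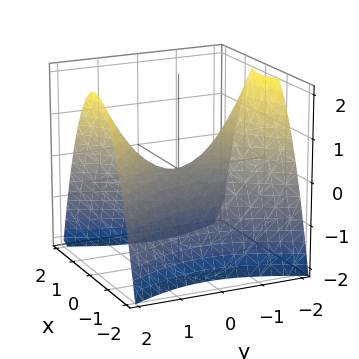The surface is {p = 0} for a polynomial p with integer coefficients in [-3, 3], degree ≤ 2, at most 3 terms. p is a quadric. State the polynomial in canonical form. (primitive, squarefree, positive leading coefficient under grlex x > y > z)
2*x^2 - y^2 + 2*z

First, degree: a hyperbolic paraboloid; a quadric, so deg p = 2.
Then, symmetries: it's symmetric under y → −y, forcing even powers of y; the x ↦ −x reflection is a symmetry, so x appears only in even powers.
Then, observable constraints: it crosses the z-axis at the gridline z = 0; one y-axis crossing is at y = 0; it meets the x-axis at x = 0 (among the integer gridlines).
Finally, solving for integer coefficients yields p as stated.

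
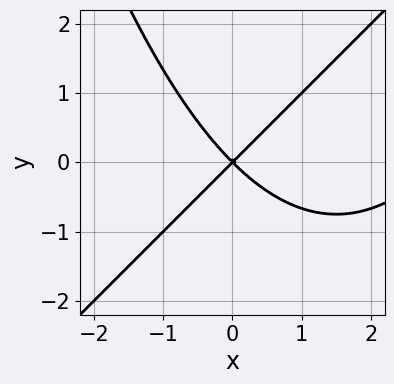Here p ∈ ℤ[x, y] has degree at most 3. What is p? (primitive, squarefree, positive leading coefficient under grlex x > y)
x^3 - x^2*y - 3*x^2 + 3*y^2

1. The degree is 3 — no degree-2 curve has this shape.
2. Against the integer gridlines: it crosses the y-axis at the gridline y = 0; it crosses the x-axis at the gridline x = 0.
3. Matching integer coefficients to the picture gives p.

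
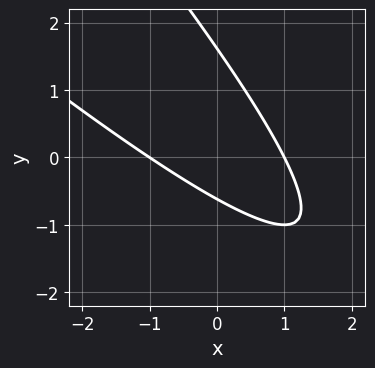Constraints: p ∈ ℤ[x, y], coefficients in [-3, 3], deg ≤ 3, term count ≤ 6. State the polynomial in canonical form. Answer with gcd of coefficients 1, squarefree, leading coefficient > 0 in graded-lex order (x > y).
x^2 + 2*x*y + y^2 - y - 1

1. deg p = 2.
2. Reading off the gridlines: the x-axis gridline crossings are at x ∈ {-1, 1}.
3. Assembling these constraints gives the stated polynomial.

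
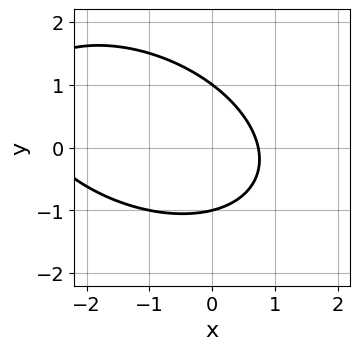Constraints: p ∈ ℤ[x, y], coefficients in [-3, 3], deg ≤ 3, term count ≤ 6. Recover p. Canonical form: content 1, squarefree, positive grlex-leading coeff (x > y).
x^2 + x*y + 2*y^2 + 2*x - 2

1. Degree: no degree-1 curve has this shape, so deg p = 2.
2. Reading off the gridlines: the y-axis gridline crossings are at y ∈ {-1, 1}.
3. Fitting integer coefficients to these (and the overall shape) gives p.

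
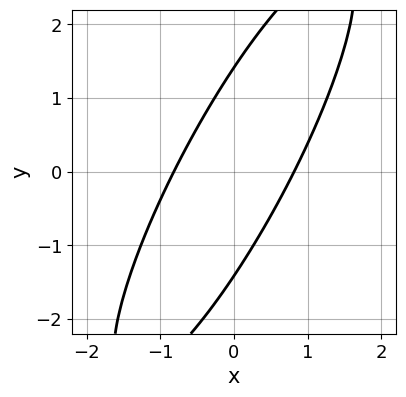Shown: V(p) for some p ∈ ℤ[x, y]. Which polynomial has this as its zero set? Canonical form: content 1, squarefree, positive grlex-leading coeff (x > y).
3*x^2 - 3*x*y + y^2 - 2

1. Degree: no degree-1 curve has this shape, so deg p = 2.
2. Solving for integer coefficients yields p as stated.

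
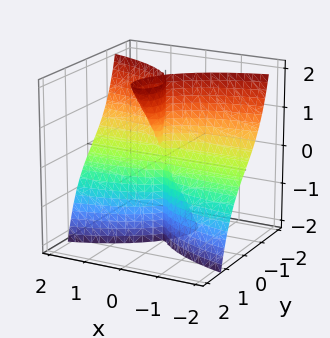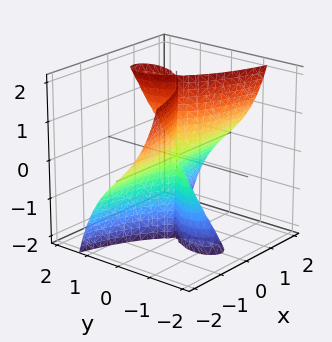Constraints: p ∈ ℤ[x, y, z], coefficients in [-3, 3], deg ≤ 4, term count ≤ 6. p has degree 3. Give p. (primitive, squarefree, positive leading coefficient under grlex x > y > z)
I count 3 distinct pieces. Treating them together as one polynomial.
Degree: no degree-2 surface has this shape, so deg p = 3.
Against the integer gridlines: it meets the y-axis at y = 0 (among the integer gridlines); every point of the x-axis in the box is on the surface; every point of the z-axis in the box is on the surface.
Putting this together gives p.

3*x^2*y + 3*x^2*z + 3*y^3 - 2*y^2*z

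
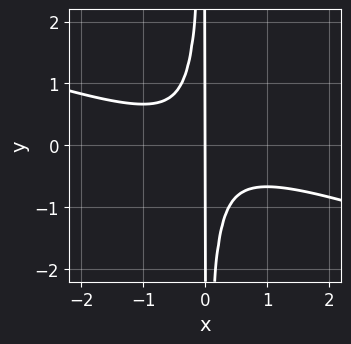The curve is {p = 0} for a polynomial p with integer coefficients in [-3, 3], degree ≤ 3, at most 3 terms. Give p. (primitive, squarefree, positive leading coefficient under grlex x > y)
x^3 + 3*x^2*y + x

1. Degree: no degree-2 curve has this shape, so deg p = 3.
2. From the axis intercepts and sections: the visible y-axis segment lies entirely on the curve; it meets the x-axis at x = 0 (among the integer gridlines).
3. Together with the visible shape, these determine p as stated.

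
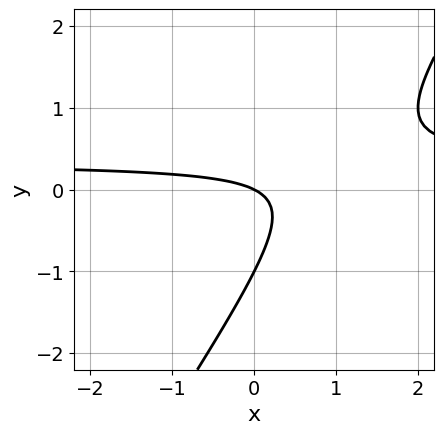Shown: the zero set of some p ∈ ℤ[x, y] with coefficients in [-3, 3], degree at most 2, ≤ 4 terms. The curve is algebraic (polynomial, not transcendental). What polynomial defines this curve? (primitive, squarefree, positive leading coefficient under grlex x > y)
The degree is 2 — no degree-1 curve has this shape.
Reading off the gridlines: among the integer gridlines, it crosses the y-axis at y ∈ {-1, 0}; it meets the x-axis at x = 0 (among the integer gridlines).
Putting this together gives p.

3*x*y - 2*y^2 - x - 2*y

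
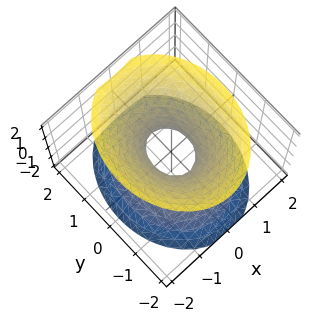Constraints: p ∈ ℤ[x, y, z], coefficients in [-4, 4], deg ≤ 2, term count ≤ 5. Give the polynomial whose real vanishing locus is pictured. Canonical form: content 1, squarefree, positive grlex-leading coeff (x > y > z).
(a) deg p = 2. An hourglass — one-sheet hyperboloid; a quadric.
(b) Symmetries: mirror symmetry x ↦ −x ⇒ only even powers of x; mirror symmetry z ↦ −z ⇒ only even powers of z; mirror symmetry y ↦ −y ⇒ only even powers of y.
(c) Against the integer gridlines: it misses every integer gridline on the z-axis.
(d) These observations pin down the coefficients.

3*x^2 + 2*y^2 - 2*z^2 - 1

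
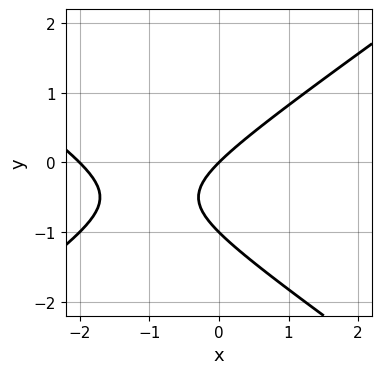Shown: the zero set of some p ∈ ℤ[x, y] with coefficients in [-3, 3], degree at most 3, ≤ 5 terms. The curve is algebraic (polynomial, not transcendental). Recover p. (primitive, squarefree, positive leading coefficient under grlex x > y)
x^2 - 2*y^2 + 2*x - 2*y

(a) The degree is 2 — the shape is more complex than any degree-1 curve.
(b) Reading off the gridlines: among the integer gridlines, it crosses the y-axis at y ∈ {-1, 0}; the x-axis gridline crossings are at x ∈ {-2, 0}.
(c) Matching integer coefficients to the picture gives p.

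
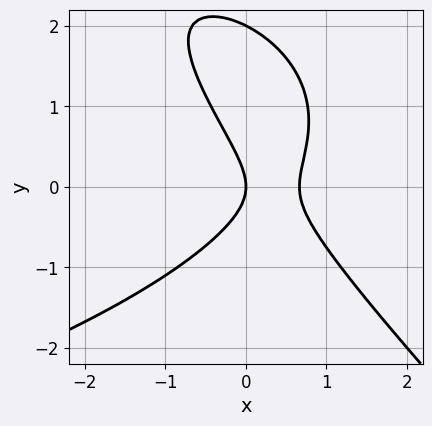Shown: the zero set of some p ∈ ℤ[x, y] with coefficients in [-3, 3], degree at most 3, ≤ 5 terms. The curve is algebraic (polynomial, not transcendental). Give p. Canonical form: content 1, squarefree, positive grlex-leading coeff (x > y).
(a) The degree is 3 — the shape is more complex than any degree-2 curve.
(b) Checking where it meets the axes: the y-axis gridline crossings are at y ∈ {0, 2}; it crosses the x-axis at the gridline x = 0.
(c) Solving for integer coefficients yields p as stated.

x*y^2 + y^3 + 3*x^2 - 2*y^2 - 2*x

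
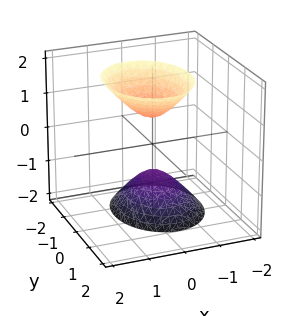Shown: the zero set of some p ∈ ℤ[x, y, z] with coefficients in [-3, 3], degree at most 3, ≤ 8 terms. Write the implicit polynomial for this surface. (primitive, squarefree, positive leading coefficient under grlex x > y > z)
3*x^2 - x*z + 2*y^2 - y*z - z^2 + 1

1. There are 2 components. Treating them together as one polynomial.
2. The degree is 2 — no degree-1 surface has this shape.
3. From the axis intercepts and sections: it misses every integer gridline on the x-axis; among the integer gridlines, it crosses the z-axis at z ∈ {-1, 1}; no y-intercept at any integer in the box.
4. Together with the visible shape, these determine p as stated.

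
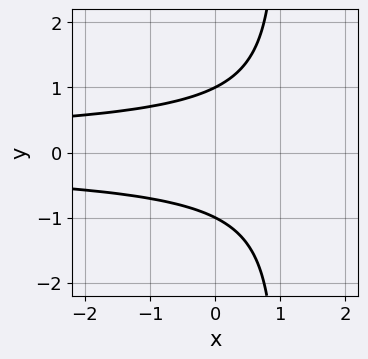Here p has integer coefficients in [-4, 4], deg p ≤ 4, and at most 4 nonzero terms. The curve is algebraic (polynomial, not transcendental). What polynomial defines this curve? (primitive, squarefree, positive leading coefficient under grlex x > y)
x*y^2 - y^2 + 1

First, deg p = 3. No degree-2 curve has this shape.
Then, symmetries: mirror symmetry y ↦ −y ⇒ only even powers of y.
Then, from the axis intercepts and sections: no x-intercept at any integer in the box; the y-axis gridline crossings are at y ∈ {-1, 1}.
Finally, putting this together gives p.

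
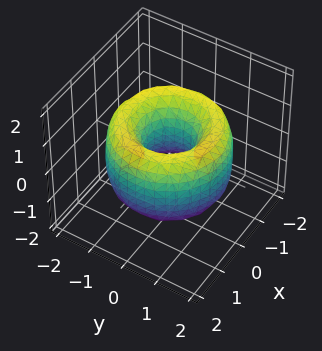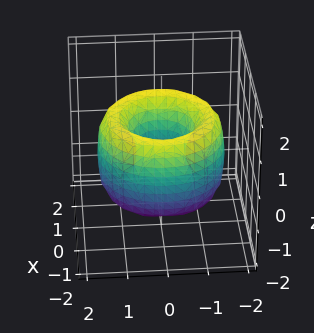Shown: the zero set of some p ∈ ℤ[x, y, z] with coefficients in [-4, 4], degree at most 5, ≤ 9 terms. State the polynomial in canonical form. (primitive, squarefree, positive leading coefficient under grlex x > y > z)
x^4 + 2*x^2*y^2 + y^4 - 3*x^2 - 3*y^2 + z^2 + 1

1. deg p = 4. The shape is more complex than any degree-3 surface.
2. Symmetries: every cross-section ⟂ z is a circle, so x, y appear only via x² + y².
3. Checking where it meets the axes: a circular section at z = 1 has radius exactly 1; it misses every integer gridline on the z-axis.
4. Solving for integer coefficients yields p as stated.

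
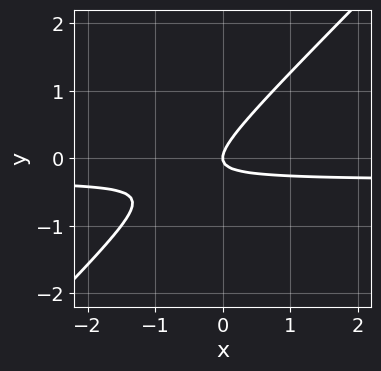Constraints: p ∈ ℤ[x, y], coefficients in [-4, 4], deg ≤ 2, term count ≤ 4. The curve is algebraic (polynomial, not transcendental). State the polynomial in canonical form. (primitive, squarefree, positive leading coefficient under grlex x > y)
(a) deg p = 2. No degree-1 curve has this shape.
(b) From the axis intercepts and sections: it crosses the x-axis at the gridline x = 0; one y-axis crossing is at y = 0.
(c) Fitting integer coefficients to these (and the overall shape) gives p.

3*x*y - 3*y^2 + x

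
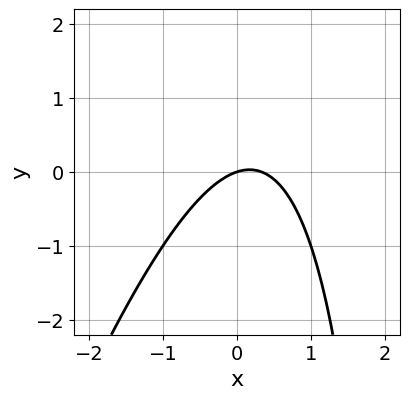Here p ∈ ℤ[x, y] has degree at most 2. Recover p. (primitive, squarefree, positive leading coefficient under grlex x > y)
First, degree: the shape is more complex than any degree-1 curve, so deg p = 2.
Next, observable constraints: one y-axis crossing is at y = 0; one x-axis crossing is at x = 0.
Finally, the integer polynomial consistent with all of this is the stated p.

3*x^2 - x*y - x + 3*y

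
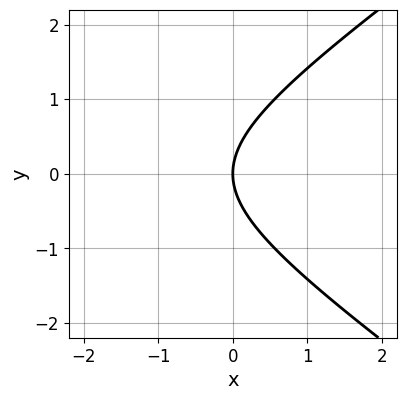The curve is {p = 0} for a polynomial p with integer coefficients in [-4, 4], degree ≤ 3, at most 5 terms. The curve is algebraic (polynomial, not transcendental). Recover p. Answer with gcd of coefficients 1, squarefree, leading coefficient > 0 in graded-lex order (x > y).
(a) The degree is 2 — the shape is more complex than any degree-1 curve.
(b) Symmetries: the y ↦ −y reflection is a symmetry, so y appears only in even powers.
(c) Against the integer gridlines: it crosses the x-axis at the gridline x = 0; it meets the y-axis at y = 0 (among the integer gridlines).
(d) Putting this together gives p.

x^2 - 2*y^2 + 3*x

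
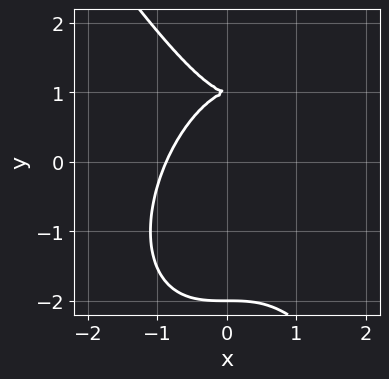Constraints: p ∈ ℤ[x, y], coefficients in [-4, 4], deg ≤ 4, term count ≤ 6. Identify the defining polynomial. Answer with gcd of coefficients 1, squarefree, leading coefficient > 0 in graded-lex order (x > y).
First, degree: a generic line meets the curve in up to 3 points, so deg p = 3.
Then, reading off the gridlines: the y-axis gridline crossings are at y ∈ {-2, 1}.
Finally, solving for integer coefficients yields p as stated.

3*x^3 + y^3 - 3*y + 2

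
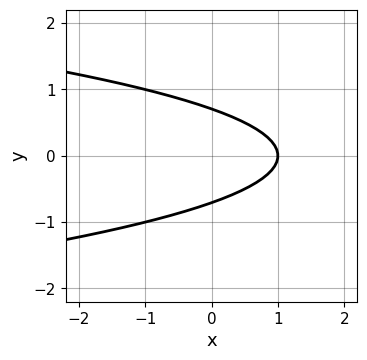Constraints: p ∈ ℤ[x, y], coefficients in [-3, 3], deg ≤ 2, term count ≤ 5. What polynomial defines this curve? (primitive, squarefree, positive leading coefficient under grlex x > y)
2*y^2 + x - 1

1. Degree: no degree-1 curve has this shape, so deg p = 2.
2. Symmetries: mirror symmetry y ↦ −y ⇒ only even powers of y.
3. From the axis intercepts and sections: one x-axis crossing is at x = 1.
4. These observations pin down the coefficients.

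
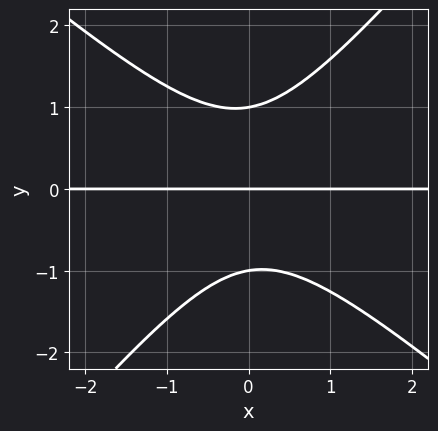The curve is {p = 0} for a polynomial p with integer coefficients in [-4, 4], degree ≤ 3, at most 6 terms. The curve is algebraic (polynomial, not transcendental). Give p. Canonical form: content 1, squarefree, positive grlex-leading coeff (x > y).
3*x^2*y + x*y^2 - 3*y^3 + 3*y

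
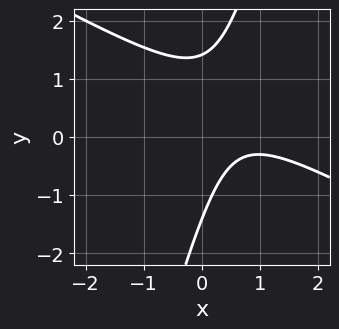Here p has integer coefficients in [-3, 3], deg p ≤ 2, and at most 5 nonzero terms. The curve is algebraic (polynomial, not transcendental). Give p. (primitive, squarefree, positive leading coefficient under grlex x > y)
1. deg p = 2. No degree-1 curve has this shape.
2. From the visible intercepts: it misses every integer gridline on the x-axis.
3. Putting this together gives p.

2*x^2 + 3*x*y - y^2 - 3*x + 2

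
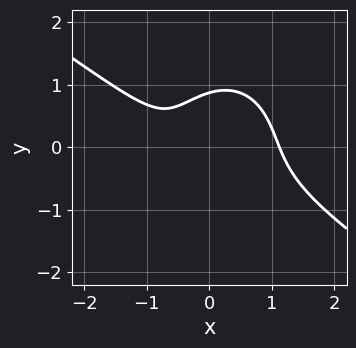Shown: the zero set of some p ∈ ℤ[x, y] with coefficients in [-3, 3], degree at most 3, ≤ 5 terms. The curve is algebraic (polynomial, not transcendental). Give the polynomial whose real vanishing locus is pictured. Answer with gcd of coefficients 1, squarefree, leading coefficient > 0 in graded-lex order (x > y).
(a) The degree is 3 — the shape is more complex than any degree-2 curve.
(b) Solving for integer coefficients yields p as stated.

3*x^3 + 3*x^2*y + 3*y^3 - 2*x - 2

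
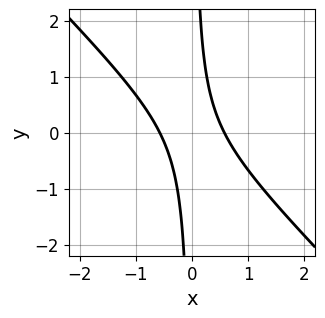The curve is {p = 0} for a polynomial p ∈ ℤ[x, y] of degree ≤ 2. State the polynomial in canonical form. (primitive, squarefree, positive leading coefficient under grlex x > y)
deg p = 2.
Against the integer gridlines: the curve avoids every integer y-axis point in the box.
Together with the visible shape, these determine p as stated.

3*x^2 + 3*x*y - 1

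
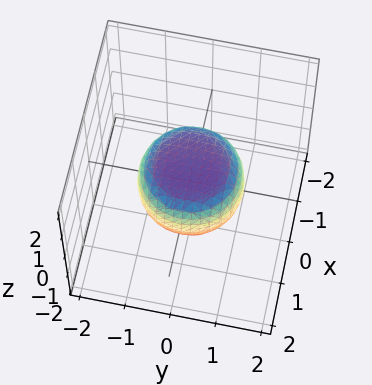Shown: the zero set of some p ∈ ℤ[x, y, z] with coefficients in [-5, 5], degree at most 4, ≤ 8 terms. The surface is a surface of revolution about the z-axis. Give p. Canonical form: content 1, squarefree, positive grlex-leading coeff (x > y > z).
First, degree: no degree-3 surface has this shape, so deg p = 4.
Next, symmetry: the z-axis is an axis of rotation, so x and y enter only as x² + y².
Then, from the axis intercepts and sections: a circular section at z = 0 has radius between 1 and 2.
Finally, solving for integer coefficients yields p as stated.

2*x^4 + 4*x^2*y^2 + 2*y^4 - x^2 - y^2 + 3*z^2 - 2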